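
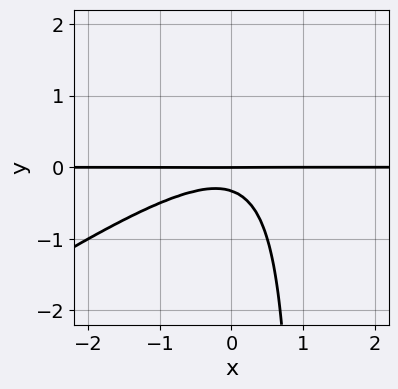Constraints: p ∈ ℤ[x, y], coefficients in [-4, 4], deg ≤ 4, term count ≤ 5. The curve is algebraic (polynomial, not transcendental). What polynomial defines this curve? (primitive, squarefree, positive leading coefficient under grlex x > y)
2*x^2*y - 3*x*y^2 + 3*y^2 + y

The degree is 3 — a generic line meets the curve in up to 3 points.
From the axis intercepts and sections: it meets the y-axis at y = 0 (among the integer gridlines); the visible x-axis segment lies entirely on the curve.
Matching integer coefficients to the picture gives p.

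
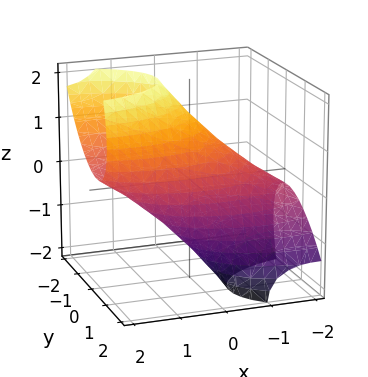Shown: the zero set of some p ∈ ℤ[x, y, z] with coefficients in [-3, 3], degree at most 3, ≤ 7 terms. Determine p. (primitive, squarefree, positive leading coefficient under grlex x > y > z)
x^2 - 3*x*z + 3*y^2 + 3*y*z + 2*z^2 - 3

1. deg p = 2.
2. Observable constraints: among the integer gridlines, it crosses the y-axis at y ∈ {-1, 1}.
3. Putting this together gives p.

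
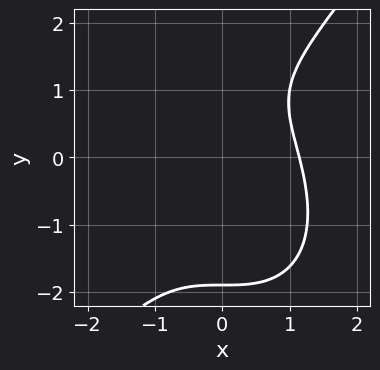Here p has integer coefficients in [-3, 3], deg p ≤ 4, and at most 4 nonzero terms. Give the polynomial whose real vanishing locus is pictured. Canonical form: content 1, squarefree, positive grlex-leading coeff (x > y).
2*x^3 - y^3 + 2*y - 3

deg p = 3. A generic line meets the curve in up to 3 points.
Putting this together gives p.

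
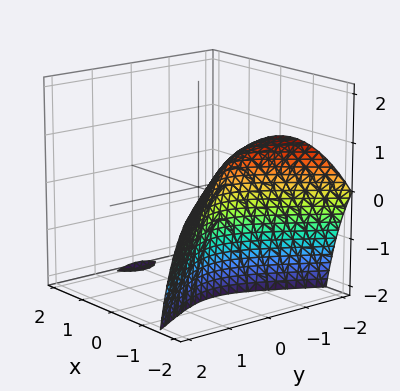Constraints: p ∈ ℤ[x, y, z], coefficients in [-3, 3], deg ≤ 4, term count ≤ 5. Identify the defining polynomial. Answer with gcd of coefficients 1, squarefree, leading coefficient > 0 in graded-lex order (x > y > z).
First, degree: a generic line meets the surface in up to 3 points, so deg p = 3.
Next, reading off the gridlines: it misses every integer gridline on the z-axis; the surface avoids every integer y-axis point in the box.
Finally, together with the visible shape, these determine p as stated.

x^3 + 2*x^2*z + 3*y^2 + 3*x + 3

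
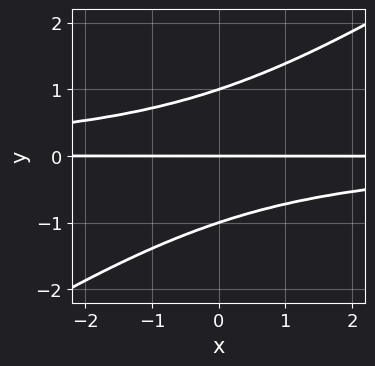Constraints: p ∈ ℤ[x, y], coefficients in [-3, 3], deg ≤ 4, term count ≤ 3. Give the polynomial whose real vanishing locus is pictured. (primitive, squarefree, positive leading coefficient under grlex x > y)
2*x*y^2 - 3*y^3 + 3*y

First, the degree is 3 — a generic line meets the curve in up to 3 points.
Then, reading off the gridlines: the y-axis gridline crossings are at y ∈ {-1, 0, 1}; the visible x-axis segment lies entirely on the curve.
Finally, fitting integer coefficients to these (and the overall shape) gives p.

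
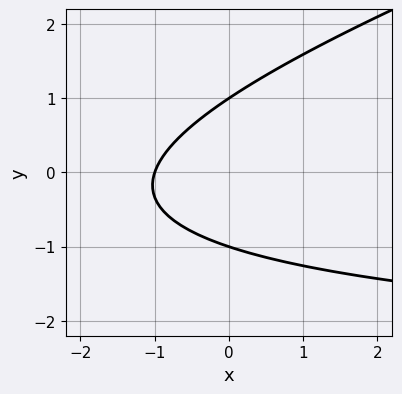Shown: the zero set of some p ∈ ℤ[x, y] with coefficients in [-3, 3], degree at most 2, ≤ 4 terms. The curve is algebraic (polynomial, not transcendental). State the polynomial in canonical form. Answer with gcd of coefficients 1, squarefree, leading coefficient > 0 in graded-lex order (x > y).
The degree is 2 — the shape is more complex than any degree-1 curve.
Checking where it meets the axes: one x-axis crossing is at x = -1; the y-axis gridline crossings are at y ∈ {-1, 1}.
Assembling these constraints gives the stated polynomial.

x*y - 3*y^2 + 3*x + 3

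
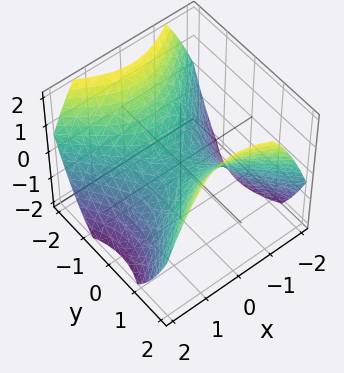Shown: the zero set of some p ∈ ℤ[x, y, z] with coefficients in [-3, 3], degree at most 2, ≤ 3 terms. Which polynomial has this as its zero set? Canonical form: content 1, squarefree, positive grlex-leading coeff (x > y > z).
2*x^2 - 2*y^2 + 3*z

Degree: a saddle surface; a quadric, so deg p = 2.
Symmetries: it's symmetric under y → −y, forcing even powers of y; it's symmetric under x → −x, forcing even powers of x.
Observable constraints: it meets the x-axis at x = 0 (among the integer gridlines); it meets the y-axis at y = 0 (among the integer gridlines); it meets the z-axis at z = 0 (among the integer gridlines).
Solving for integer coefficients yields p as stated.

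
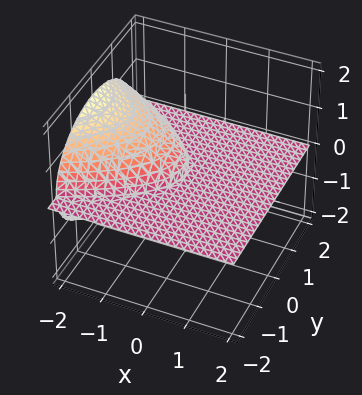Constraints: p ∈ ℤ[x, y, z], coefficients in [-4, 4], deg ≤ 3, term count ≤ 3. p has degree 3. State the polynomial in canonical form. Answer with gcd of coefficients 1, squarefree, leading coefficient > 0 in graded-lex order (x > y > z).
2*y^2*z + 3*z^3 + 3*x*z

I count 2 distinct pieces. They look like related sheets of one shape, so recover p as a whole.
deg p = 3. No degree-2 surface has this shape.
From the axis intercepts and sections: every point of the x-axis in the box is on the surface; one z-axis crossing is at z = 0.
The integer polynomial consistent with all of this is the stated p. Check: (0, 1, 0) on the y-axis lies on the surface, and p(0, 1, 0) = 0. ✓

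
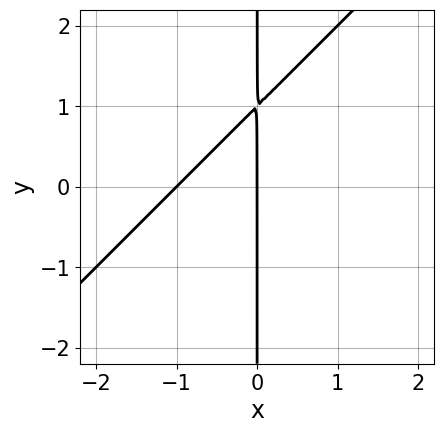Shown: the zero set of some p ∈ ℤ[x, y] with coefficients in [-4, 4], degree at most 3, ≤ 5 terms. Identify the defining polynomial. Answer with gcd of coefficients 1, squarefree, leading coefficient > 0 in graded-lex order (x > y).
(a) deg p = 2.
(b) From the axis intercepts and sections: among the integer gridlines, it crosses the x-axis at x ∈ {-1, 0}; every point of the y-axis in the box is on the curve.
(c) Fitting integer coefficients to these (and the overall shape) gives p.

x^2 - x*y + x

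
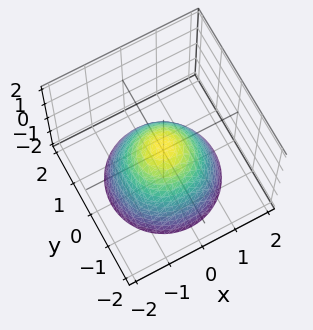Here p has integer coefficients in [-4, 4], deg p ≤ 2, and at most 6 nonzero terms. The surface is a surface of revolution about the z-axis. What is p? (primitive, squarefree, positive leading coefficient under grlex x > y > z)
3*x^2 + 3*y^2 + 3*z - 1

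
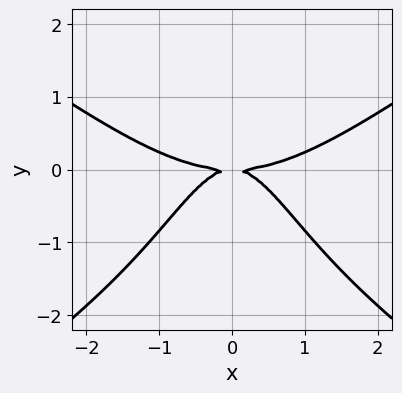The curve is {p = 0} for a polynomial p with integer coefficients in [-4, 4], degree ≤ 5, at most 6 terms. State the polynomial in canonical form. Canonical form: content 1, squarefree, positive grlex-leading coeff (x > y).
Degree: the shape is more complex than any degree-3 curve, so deg p = 4.
Symmetries: the x ↦ −x reflection is a symmetry, so x appears only in even powers.
Checking where it meets the axes: it meets the y-axis at y = 0 (among the integer gridlines); it meets the x-axis at x = 0 (among the integer gridlines).
Putting this together gives p.

x^4 - 2*x^2*y^2 - 3*x^2*y - 3*y^2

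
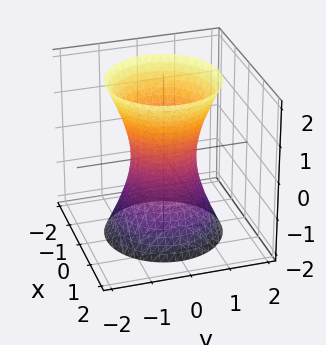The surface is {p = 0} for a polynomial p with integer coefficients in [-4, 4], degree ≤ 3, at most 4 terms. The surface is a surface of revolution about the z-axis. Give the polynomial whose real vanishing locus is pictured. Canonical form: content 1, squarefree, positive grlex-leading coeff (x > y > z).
3*x^2 + 3*y^2 - z^2 - 2

First, deg p = 2. No degree-1 surface has this shape.
Next, symmetries: rotational symmetry about the z-axis ⇒ p depends on x, y only through x² + y².
Then, observable constraints: a circular section at z = -2 has radius between 1 and 2; the surface avoids every integer z-axis point in the box.
Finally, fitting integer coefficients to these (and the overall shape) gives p.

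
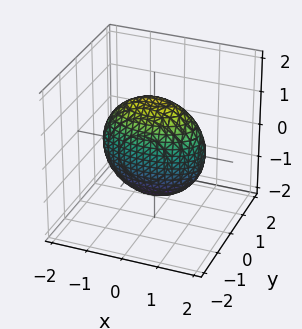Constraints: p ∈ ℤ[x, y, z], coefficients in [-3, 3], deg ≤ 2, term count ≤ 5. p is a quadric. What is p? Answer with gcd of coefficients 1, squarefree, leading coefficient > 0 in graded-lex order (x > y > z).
x^2 + 3*y^2 + z^2 - 2

1. Degree: a closed, bounded, convex surface; a quadric, so deg p = 2.
2. Symmetries: the x ↦ −x reflection is a symmetry, so x appears only in even powers; the z ↦ −z reflection is a symmetry, so z appears only in even powers; it's symmetric under y → −y, forcing even powers of y.
3. Fitting integer coefficients to these (and the overall shape) gives p.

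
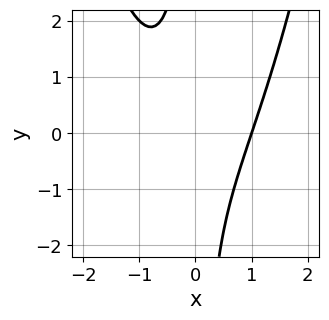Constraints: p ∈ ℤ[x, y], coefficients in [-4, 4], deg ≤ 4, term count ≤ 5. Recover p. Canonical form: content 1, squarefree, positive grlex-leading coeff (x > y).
x^3 - x*y - 1

1. Degree: the shape is more complex than any degree-2 curve, so deg p = 3.
2. Against the integer gridlines: it crosses the x-axis at the gridline x = 1; no y-intercept at any integer in the box.
3. The integer polynomial consistent with all of this is the stated p.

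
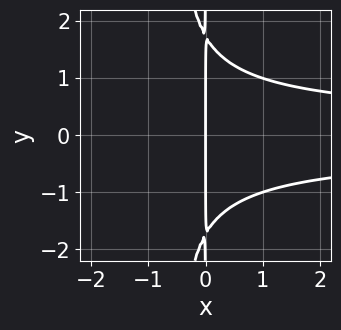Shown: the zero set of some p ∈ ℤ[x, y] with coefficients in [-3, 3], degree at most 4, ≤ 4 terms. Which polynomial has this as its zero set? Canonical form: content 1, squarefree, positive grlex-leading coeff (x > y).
First, deg p = 4.
Then, symmetries: mirror symmetry y ↦ −y ⇒ only even powers of y.
Then, from the axis intercepts and sections: one x-axis crossing is at x = 0; the visible y-axis segment lies entirely on the curve.
Finally, together with the visible shape, these determine p as stated.

2*x^2*y^2 + x*y^2 - 3*x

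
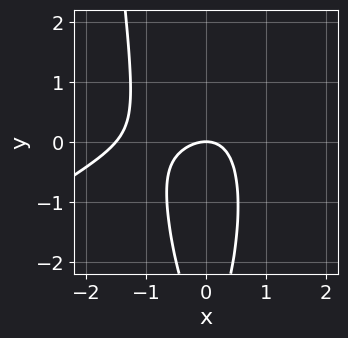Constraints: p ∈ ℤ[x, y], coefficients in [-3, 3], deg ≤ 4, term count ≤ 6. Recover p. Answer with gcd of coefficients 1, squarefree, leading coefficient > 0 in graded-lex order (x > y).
2*x^3 - 3*x^2*y + 3*x^2 + y^2 + 3*y

First, deg p = 3.
Next, from the axis intercepts and sections: it crosses the y-axis at the gridline y = 0; it meets the x-axis at x = 0 (among the integer gridlines).
Finally, fitting integer coefficients to these (and the overall shape) gives p.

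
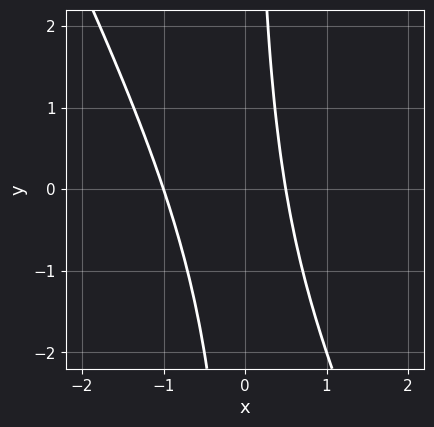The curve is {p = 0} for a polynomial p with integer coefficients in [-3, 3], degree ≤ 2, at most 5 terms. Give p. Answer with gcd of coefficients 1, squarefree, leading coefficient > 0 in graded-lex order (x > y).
(a) Degree: a generic line meets the curve in up to 2 points, so deg p = 2.
(b) Reading off the gridlines: one x-axis crossing is at x = -1; no y-intercept at any integer in the box.
(c) Together with the visible shape, these determine p as stated.

2*x^2 + x*y + x - 1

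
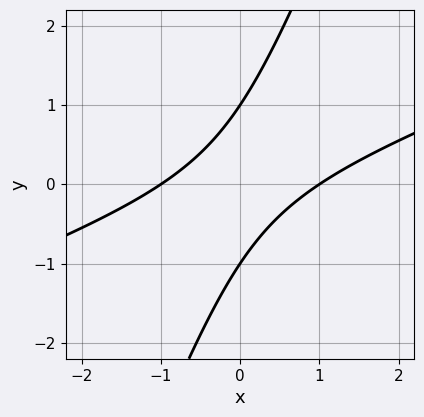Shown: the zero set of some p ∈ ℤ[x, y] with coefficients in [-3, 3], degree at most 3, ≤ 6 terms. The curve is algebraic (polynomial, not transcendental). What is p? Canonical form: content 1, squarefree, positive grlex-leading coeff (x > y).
First, degree: the shape is more complex than any degree-1 curve, so deg p = 2.
Then, checking where it meets the axes: the x-axis gridline crossings are at x ∈ {-1, 1}; among the integer gridlines, it crosses the y-axis at y ∈ {-1, 1}.
Finally, solving for integer coefficients yields p as stated.

x^2 - 3*x*y + y^2 - 1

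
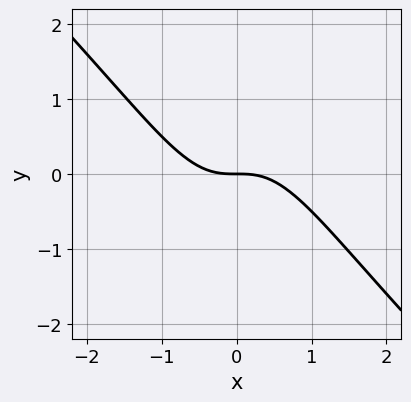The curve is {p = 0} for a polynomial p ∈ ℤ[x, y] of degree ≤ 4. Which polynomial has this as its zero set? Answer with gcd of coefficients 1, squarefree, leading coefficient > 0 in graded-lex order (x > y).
x^3 + x^2*y + y

1. deg p = 3. No degree-2 curve has this shape.
2. From the axis intercepts and sections: one x-axis crossing is at x = 0; one y-axis crossing is at y = 0.
3. Solving for integer coefficients yields p as stated.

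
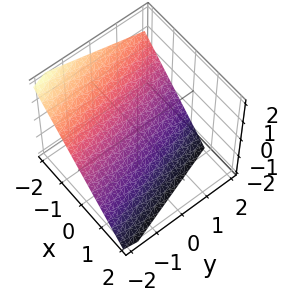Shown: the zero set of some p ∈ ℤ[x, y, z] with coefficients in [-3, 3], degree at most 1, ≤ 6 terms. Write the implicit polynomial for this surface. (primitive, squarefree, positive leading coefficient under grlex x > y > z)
3*x + y + 3*z + 2

deg p = 1. Every cross-section is a straight line — this is a plane.
Observable constraints: it crosses the y-axis at the gridline y = -2.
These observations pin down the coefficients.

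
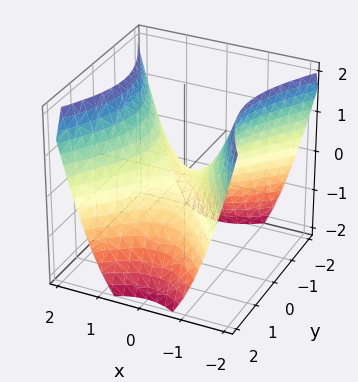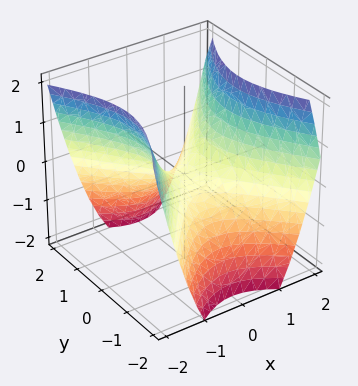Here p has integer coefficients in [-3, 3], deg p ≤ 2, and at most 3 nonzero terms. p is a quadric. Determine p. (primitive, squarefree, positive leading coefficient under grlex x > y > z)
3*x^2 - 2*y^2 - 3*z

deg p = 2. A hyperbolic paraboloid; a quadric.
Symmetries: the y ↦ −y reflection is a symmetry, so y appears only in even powers; mirror symmetry x ↦ −x ⇒ only even powers of x.
From the axis intercepts and sections: it meets the z-axis at z = 0 (among the integer gridlines); it meets the y-axis at y = 0 (among the integer gridlines); it crosses the x-axis at the gridline x = 0.
Solving for integer coefficients yields p as stated.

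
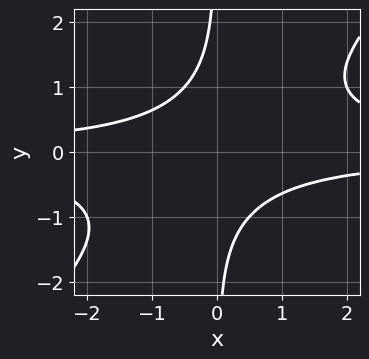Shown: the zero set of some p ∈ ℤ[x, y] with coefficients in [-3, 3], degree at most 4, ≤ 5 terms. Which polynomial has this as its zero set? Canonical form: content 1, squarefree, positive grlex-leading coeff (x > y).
1. The degree is 4 — the shape is more complex than any degree-3 curve.
2. Checking where it meets the axes: it misses every integer gridline on the x-axis; it misses every integer gridline on the y-axis.
3. The integer polynomial consistent with all of this is the stated p.

2*x^2*y^2 - 2*x*y^3 - x*y - 2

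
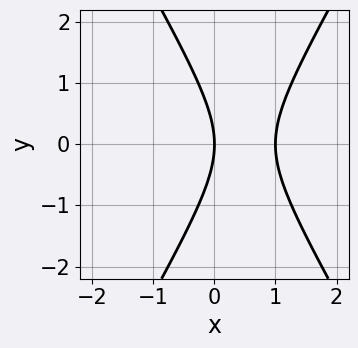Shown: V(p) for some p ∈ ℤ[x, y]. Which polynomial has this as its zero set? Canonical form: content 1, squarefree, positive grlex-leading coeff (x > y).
3*x^2 - y^2 - 3*x

1. deg p = 2.
2. Symmetries: it's symmetric under y → −y, forcing even powers of y.
3. Checking where it meets the axes: it meets the y-axis at y = 0 (among the integer gridlines); among the integer gridlines, it crosses the x-axis at x ∈ {0, 1}.
4. Solving for integer coefficients yields p as stated.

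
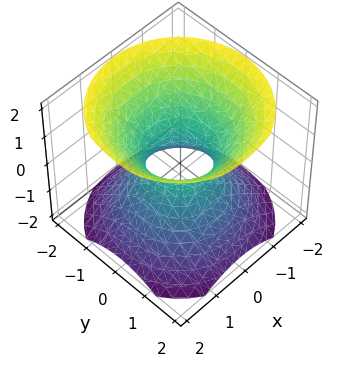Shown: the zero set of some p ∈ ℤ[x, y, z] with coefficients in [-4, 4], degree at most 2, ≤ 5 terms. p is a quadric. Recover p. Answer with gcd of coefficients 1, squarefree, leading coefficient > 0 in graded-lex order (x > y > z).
1. deg p = 2. One connected sheet with a waist; a quadric.
2. Symmetries: the surface is invariant under rotation about z: p = q(x² + y², z); mirror symmetry z ↦ −z ⇒ only even powers of z.
3. Checking where it meets the axes: no z-intercept at any integer in the box; a circular section at z = 1 has radius between 1 and 2.
4. These observations pin down the coefficients.

3*x^2 + 3*y^2 - 3*z^2 - 2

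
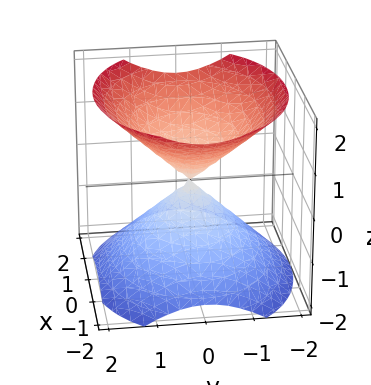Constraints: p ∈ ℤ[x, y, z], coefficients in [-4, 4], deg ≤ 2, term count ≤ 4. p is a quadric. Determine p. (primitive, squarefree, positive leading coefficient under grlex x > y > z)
2*x^2 + 3*y^2 - 3*z^2

I count 2 distinct pieces. Treating them together as one polynomial.
The degree is 2 — a double cone through the origin; a quadric.
Symmetries: mirror symmetry x ↦ −x ⇒ only even powers of x; it's symmetric under y → −y, forcing even powers of y; it's symmetric under z → −z, forcing even powers of z.
From the visible intercepts: one x-axis crossing is at x = 0; it meets the y-axis at y = 0 (among the integer gridlines); one z-axis crossing is at z = 0.
Matching integer coefficients to the picture gives p.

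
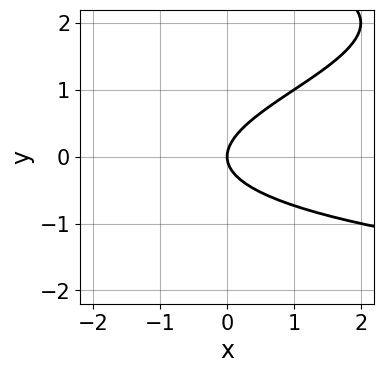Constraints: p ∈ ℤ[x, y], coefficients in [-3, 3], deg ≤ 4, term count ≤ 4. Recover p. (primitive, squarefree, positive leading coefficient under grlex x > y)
(a) deg p = 3. No degree-2 curve has this shape.
(b) From the visible intercepts: it meets the x-axis at x = 0 (among the integer gridlines); one y-axis crossing is at y = 0.
(c) Fitting integer coefficients to these (and the overall shape) gives p.

y^3 - 3*y^2 + 2*x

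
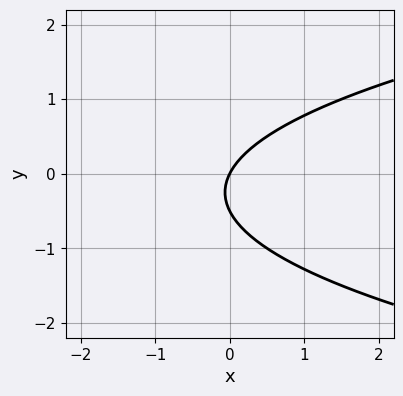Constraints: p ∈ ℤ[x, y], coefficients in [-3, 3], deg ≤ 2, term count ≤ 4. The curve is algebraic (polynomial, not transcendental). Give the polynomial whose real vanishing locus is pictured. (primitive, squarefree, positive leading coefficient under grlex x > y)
First, degree: the shape is more complex than any degree-1 curve, so deg p = 2.
Then, observable constraints: it meets the x-axis at x = 0 (among the integer gridlines); it meets the y-axis at y = 0 (among the integer gridlines).
Finally, solving for integer coefficients yields p as stated.

2*y^2 - 2*x + y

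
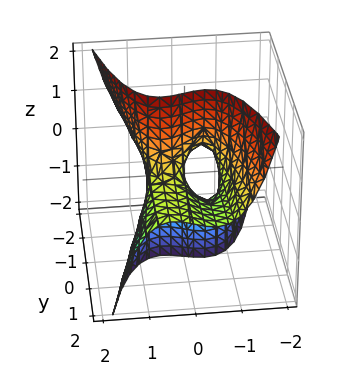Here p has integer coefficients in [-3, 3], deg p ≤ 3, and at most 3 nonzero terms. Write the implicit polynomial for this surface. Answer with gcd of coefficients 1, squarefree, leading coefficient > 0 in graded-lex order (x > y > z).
3*x^3 + 3*y*z - 2*x

Degree: no degree-2 surface has this shape, so deg p = 3.
Reading off the gridlines: every point of the z-axis in the box is on the surface; one x-axis crossing is at x = 0; the visible y-axis segment lies entirely on the surface.
Together with the visible shape, these determine p as stated.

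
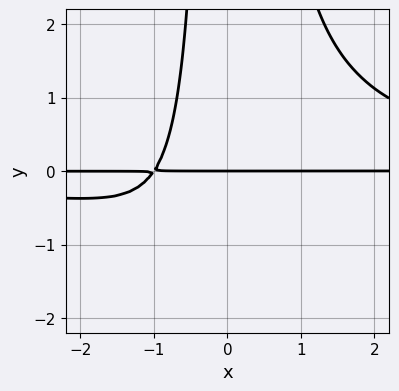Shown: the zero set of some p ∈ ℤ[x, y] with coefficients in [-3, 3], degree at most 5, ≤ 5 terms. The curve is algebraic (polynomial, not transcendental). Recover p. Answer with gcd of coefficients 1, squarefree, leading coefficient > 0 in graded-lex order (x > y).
2*x^2*y^2 - 3*x*y - 3*y

1. Degree: a generic line meets the curve in up to 4 points, so deg p = 4.
2. From the visible intercepts: the visible x-axis segment lies entirely on the curve; it meets the y-axis at y = 0 (among the integer gridlines).
3. These observations pin down the coefficients.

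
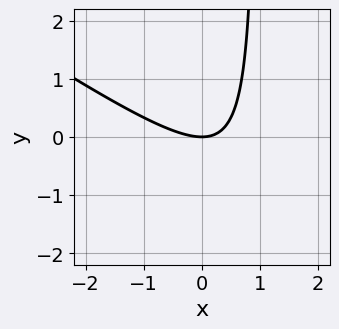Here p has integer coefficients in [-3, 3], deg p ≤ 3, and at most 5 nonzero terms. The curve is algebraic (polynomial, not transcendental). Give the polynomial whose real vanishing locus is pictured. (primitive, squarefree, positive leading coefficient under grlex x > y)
First, the degree is 2 — a generic line meets the curve in up to 2 points.
Then, against the integer gridlines: it meets the x-axis at x = 0 (among the integer gridlines); it crosses the y-axis at the gridline y = 0.
Finally, matching integer coefficients to the picture gives p.

2*x^2 + 3*x*y - 3*y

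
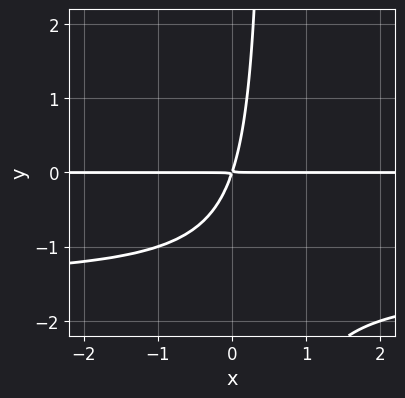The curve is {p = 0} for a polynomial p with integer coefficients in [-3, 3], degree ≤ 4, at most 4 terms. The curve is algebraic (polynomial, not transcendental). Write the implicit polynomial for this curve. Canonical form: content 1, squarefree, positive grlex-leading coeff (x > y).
(a) The degree is 3 — the shape is more complex than any degree-2 curve.
(b) Against the integer gridlines: the visible x-axis segment lies entirely on the curve.
(c) Putting this together gives p.

2*x*y^2 + 3*x*y - y^2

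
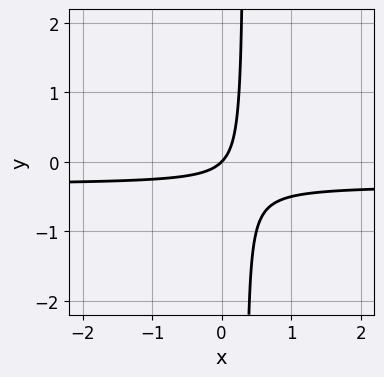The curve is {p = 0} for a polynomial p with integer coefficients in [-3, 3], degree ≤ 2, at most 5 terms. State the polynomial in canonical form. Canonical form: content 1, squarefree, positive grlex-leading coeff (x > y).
The degree is 2 — a generic line meets the curve in up to 2 points.
Observable constraints: one y-axis crossing is at y = 0; one x-axis crossing is at x = 0.
These observations pin down the coefficients.

3*x*y + x - y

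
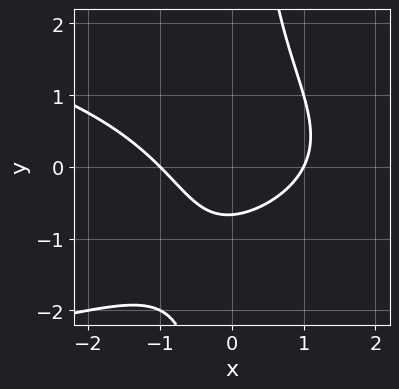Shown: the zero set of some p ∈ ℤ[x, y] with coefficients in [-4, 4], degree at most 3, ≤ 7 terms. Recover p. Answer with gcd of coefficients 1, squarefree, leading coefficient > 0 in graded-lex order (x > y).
First, the degree is 3 — a generic line meets the curve in up to 3 points.
Then, checking where it meets the axes: the x-axis gridline crossings are at x ∈ {-1, 1}.
Finally, together with the visible shape, these determine p as stated.

2*x*y^2 + 2*x^2 + x*y - 3*y - 2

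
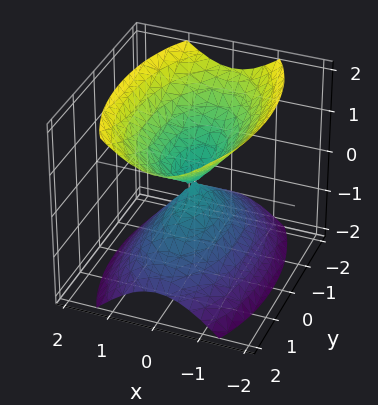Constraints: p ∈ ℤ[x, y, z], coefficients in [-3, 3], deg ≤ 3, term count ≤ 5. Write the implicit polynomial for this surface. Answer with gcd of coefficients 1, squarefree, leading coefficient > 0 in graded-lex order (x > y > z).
3*x^2 + y^2 - 2*z^2

The picture has 2 separate pieces. Treating them together as one polynomial.
deg p = 2. Two nappes meeting at a single point; a quadric.
Symmetries: mirror symmetry y ↦ −y ⇒ only even powers of y; the z ↦ −z reflection is a symmetry, so z appears only in even powers; mirror symmetry x ↦ −x ⇒ only even powers of x.
From the axis intercepts and sections: it crosses the y-axis at the gridline y = 0; one z-axis crossing is at z = 0; one x-axis crossing is at x = 0.
Together with the visible shape, these determine p as stated.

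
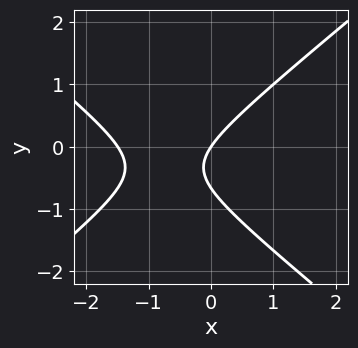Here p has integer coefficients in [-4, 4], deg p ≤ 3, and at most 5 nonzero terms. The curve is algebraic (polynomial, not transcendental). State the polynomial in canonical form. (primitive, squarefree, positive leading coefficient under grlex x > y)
First, degree: no degree-1 curve has this shape, so deg p = 2.
Next, against the integer gridlines: it meets the x-axis at x = 0 (among the integer gridlines); one y-axis crossing is at y = 0.
Finally, matching integer coefficients to the picture gives p.

2*x^2 - 3*y^2 + 3*x - 2*y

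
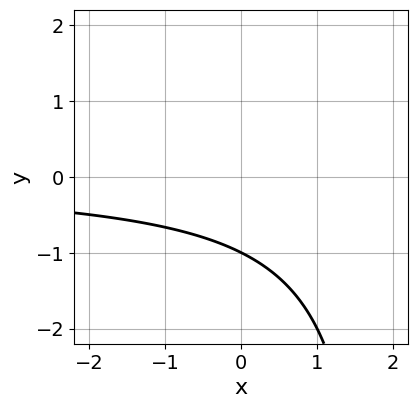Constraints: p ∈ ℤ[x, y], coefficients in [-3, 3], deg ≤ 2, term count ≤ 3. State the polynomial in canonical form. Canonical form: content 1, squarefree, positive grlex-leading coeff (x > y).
x*y - 2*y - 2

Degree: a generic line meets the curve in up to 2 points, so deg p = 2.
Checking where it meets the axes: no x-intercept at any integer in the box; one y-axis crossing is at y = -1.
Assembling these constraints gives the stated polynomial.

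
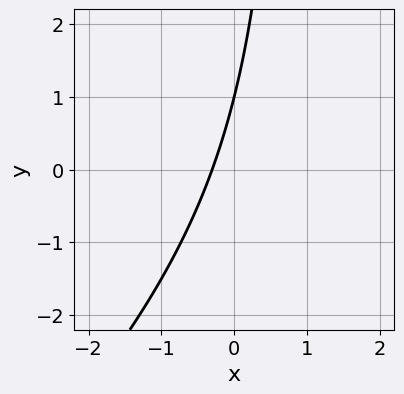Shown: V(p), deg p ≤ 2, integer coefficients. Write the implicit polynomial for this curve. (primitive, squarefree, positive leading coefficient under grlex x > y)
x^2 - x*y - 3*x + y - 1

deg p = 2.
From the visible intercepts: one y-axis crossing is at y = 1.
These observations pin down the coefficients.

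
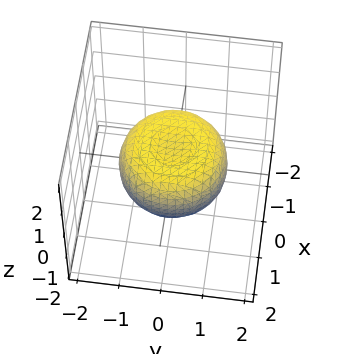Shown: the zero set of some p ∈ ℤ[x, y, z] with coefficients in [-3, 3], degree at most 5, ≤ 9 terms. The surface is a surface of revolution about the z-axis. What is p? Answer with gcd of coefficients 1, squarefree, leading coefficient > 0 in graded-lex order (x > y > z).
x^4 + 2*x^2*y^2 + y^4 - x^2 - y^2 + 2*z^2 - 1

1. The degree is 4 — the shape is more complex than any degree-3 surface.
2. Symmetries: every cross-section ⟂ z is a circle, so x, y appear only via x² + y².
3. Against the integer gridlines: a circular section at z = 0 has radius between 1 and 2.
4. The integer polynomial consistent with all of this is the stated p.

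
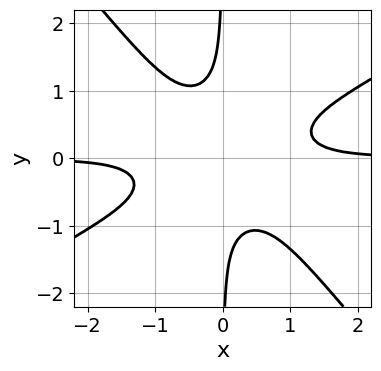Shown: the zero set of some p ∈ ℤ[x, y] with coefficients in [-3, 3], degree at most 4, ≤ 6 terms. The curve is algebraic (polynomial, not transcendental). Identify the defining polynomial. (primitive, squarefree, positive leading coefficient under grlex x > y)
2*x^3*y - 2*x^2*y^2 - 3*x*y^3 - 1

(a) deg p = 4. No degree-3 curve has this shape.
(b) Reading off the gridlines: it misses every integer gridline on the y-axis; it misses every integer gridline on the x-axis.
(c) Putting this together gives p.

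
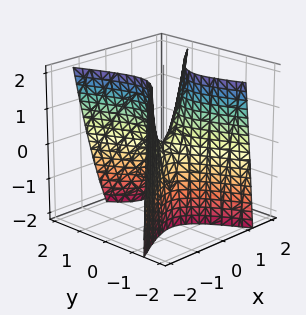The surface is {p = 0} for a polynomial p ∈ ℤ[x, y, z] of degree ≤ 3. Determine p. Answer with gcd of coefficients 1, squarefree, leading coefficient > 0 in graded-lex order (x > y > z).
The degree is 2 — no degree-1 surface has this shape.
From the visible intercepts: it meets the x-axis at x = 0 (among the integer gridlines); one y-axis crossing is at y = 0; it meets the z-axis at z = 0 (among the integer gridlines).
Fitting integer coefficients to these (and the overall shape) gives p.

3*x^2 - 3*x*y - 2*y^2 - y*z - z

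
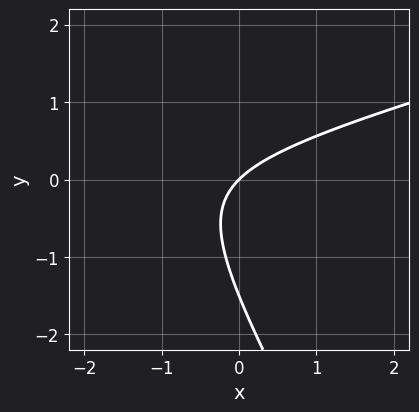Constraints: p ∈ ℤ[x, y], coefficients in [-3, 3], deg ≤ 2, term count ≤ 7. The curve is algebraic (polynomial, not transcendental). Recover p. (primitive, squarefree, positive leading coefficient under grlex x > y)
The degree is 2 — no degree-1 curve has this shape.
Checking where it meets the axes: it meets the y-axis at y = 0 (among the integer gridlines); one x-axis crossing is at x = 0.
The integer polynomial consistent with all of this is the stated p.

x^2 - 3*x*y - 2*y^2 + 3*x - 3*y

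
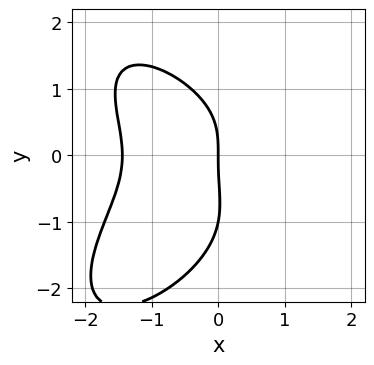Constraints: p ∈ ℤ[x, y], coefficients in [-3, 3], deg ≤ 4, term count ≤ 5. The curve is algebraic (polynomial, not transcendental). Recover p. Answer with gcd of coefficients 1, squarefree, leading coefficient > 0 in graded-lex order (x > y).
First, degree: the shape is more complex than any degree-3 curve, so deg p = 4.
Next, from the axis intercepts and sections: it crosses the x-axis at the gridline x = 0; the y-axis gridline crossings are at y ∈ {-1, 0}.
Finally, putting this together gives p.

x^4 + y^4 + 2*x*y^2 + y^3 + 3*x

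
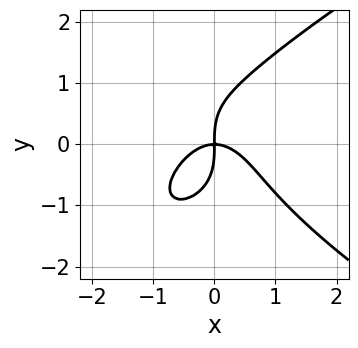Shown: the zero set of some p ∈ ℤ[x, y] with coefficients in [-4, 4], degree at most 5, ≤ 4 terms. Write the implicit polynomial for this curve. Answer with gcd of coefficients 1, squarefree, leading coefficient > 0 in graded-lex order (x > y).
y^4 - 2*x^3 - 2*x*y

1. deg p = 4.
2. Reading off the gridlines: it crosses the y-axis at the gridline y = 0; one x-axis crossing is at x = 0.
3. Fitting integer coefficients to these (and the overall shape) gives p.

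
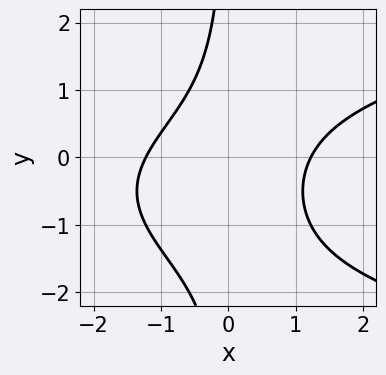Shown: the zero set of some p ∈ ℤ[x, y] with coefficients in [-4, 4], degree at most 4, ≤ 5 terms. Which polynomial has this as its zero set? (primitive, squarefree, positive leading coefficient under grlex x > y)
2*x*y^2 - 2*x^2 + 2*x*y + 3

deg p = 3.
Observable constraints: it misses every integer gridline on the y-axis.
Putting this together gives p.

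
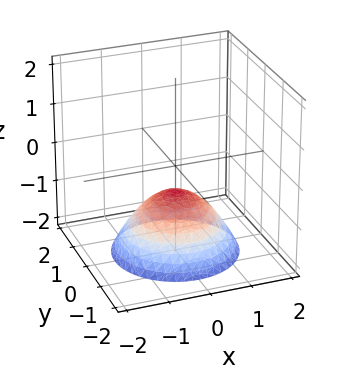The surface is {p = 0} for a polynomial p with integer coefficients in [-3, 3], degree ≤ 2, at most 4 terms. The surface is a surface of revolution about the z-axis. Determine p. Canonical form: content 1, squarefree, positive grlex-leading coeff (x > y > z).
2*x^2 + 2*y^2 + 3*z + 2

deg p = 2.
Symmetries: rotational symmetry about the z-axis ⇒ p depends on x, y only through x² + y².
Checking where it meets the axes: no x-intercept at any integer in the box; a circular section at z = -1 has radius between 0 and 1; it misses every integer gridline on the y-axis.
These observations pin down the coefficients.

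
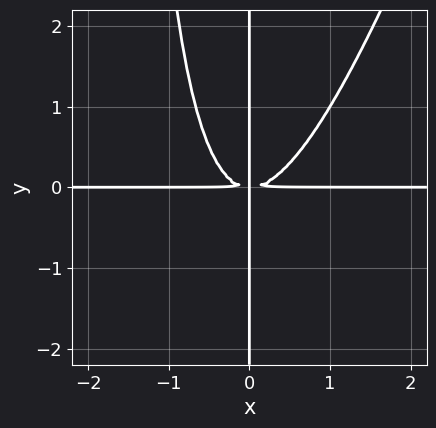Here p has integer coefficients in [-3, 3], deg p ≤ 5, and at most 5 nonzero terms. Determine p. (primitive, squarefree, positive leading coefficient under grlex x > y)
First, the degree is 4 — no degree-3 curve has this shape.
Then, from the visible intercepts: the visible x-axis segment lies entirely on the curve; the visible y-axis segment lies entirely on the curve.
Finally, matching integer coefficients to the picture gives p.

3*x^3*y - x^2*y^2 - 2*x*y^2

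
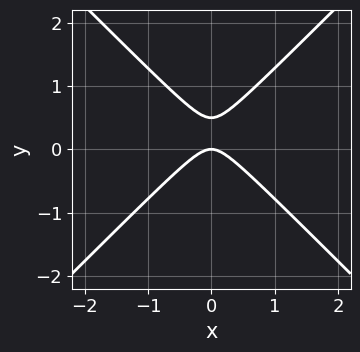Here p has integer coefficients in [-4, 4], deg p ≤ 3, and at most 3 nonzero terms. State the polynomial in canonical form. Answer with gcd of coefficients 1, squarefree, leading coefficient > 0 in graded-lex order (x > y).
The degree is 2 — no degree-1 curve has this shape.
Symmetries: it's symmetric under x → −x, forcing even powers of x.
Reading off the gridlines: one x-axis crossing is at x = 0; it crosses the y-axis at the gridline y = 0.
Fitting integer coefficients to these (and the overall shape) gives p.

2*x^2 - 2*y^2 + y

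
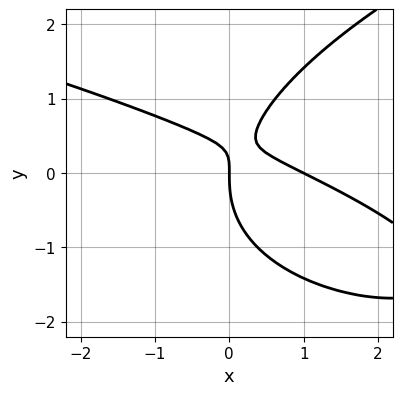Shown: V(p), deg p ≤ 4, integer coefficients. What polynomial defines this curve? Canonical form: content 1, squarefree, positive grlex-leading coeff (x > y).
y^3 - x^2 - 2*x*y + x

The degree is 3 — the shape is more complex than any degree-2 curve.
Against the integer gridlines: the x-axis gridline crossings are at x ∈ {0, 1}; one y-axis crossing is at y = 0.
Together with the visible shape, these determine p as stated.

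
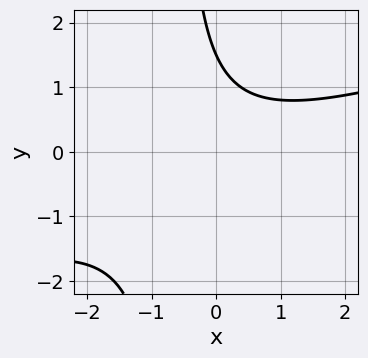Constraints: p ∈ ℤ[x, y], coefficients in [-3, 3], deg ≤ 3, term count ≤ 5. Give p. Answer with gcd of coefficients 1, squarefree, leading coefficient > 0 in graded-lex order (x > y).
x^2 - 3*x*y - 2*y + 3

deg p = 2.
Checking where it meets the axes: the curve avoids every integer x-axis point in the box.
Together with the visible shape, these determine p as stated.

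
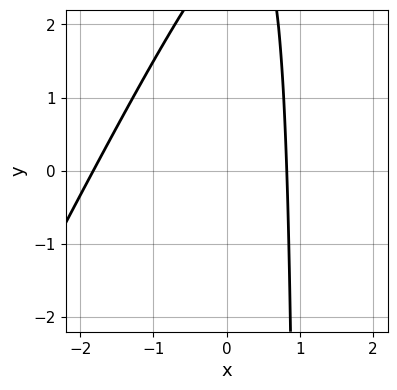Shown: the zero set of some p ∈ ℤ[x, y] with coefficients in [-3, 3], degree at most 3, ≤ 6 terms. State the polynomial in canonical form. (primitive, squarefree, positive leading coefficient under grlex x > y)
1. Degree: the shape is more complex than any degree-1 curve, so deg p = 2.
2. From the visible intercepts: no y-intercept at any integer in the box.
3. Assembling these constraints gives the stated polynomial.

2*x^2 - x*y + 2*x + y - 3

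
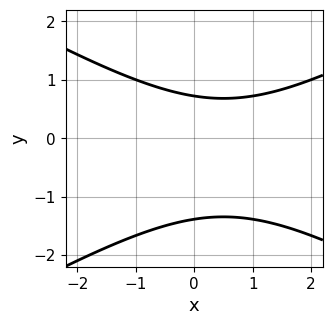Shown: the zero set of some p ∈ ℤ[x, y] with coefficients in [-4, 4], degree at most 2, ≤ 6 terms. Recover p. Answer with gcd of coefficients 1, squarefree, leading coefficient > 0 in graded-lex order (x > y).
First, deg p = 2. No degree-1 curve has this shape.
Next, from the visible intercepts: the curve avoids every integer x-axis point in the box.
Finally, the integer polynomial consistent with all of this is the stated p.

x^2 - 3*y^2 - x - 2*y + 3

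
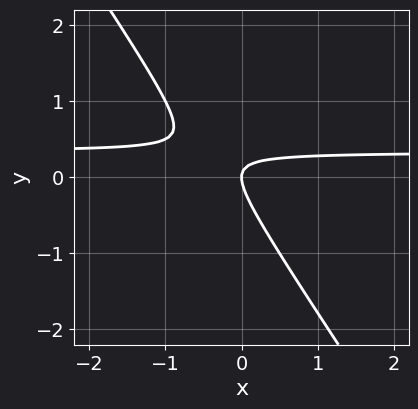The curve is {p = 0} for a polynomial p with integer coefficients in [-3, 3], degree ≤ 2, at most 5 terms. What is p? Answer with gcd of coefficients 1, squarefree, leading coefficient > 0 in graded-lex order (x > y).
3*x*y + 2*y^2 - x

1. Degree: a generic line meets the curve in up to 2 points, so deg p = 2.
2. Observable constraints: one x-axis crossing is at x = 0; it meets the y-axis at y = 0 (among the integer gridlines).
3. Matching integer coefficients to the picture gives p.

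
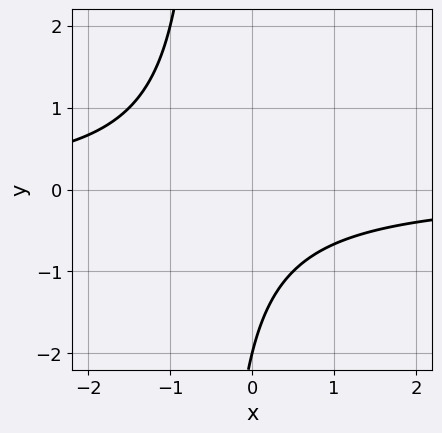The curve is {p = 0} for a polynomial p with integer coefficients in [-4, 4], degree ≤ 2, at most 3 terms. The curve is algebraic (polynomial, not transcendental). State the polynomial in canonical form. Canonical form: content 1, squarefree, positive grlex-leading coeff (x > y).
Degree: the shape is more complex than any degree-1 curve, so deg p = 2.
Observable constraints: no x-intercept at any integer in the box; it meets the y-axis at y = -2 (among the integer gridlines).
Solving for integer coefficients yields p as stated.

2*x*y + y + 2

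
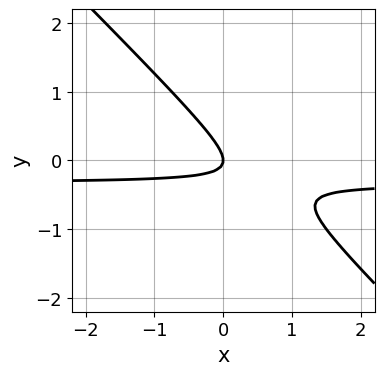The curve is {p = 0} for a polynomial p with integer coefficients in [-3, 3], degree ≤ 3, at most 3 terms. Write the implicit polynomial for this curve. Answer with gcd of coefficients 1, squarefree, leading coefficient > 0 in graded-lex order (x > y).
The degree is 2 — no degree-1 curve has this shape.
From the visible intercepts: it meets the y-axis at y = 0 (among the integer gridlines); it crosses the x-axis at the gridline x = 0.
Together with the visible shape, these determine p as stated.

3*x*y + 3*y^2 + x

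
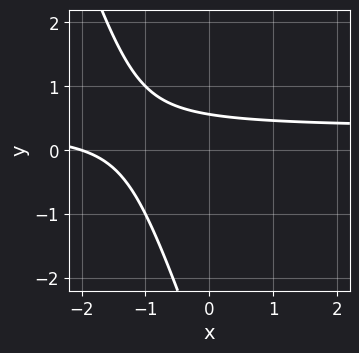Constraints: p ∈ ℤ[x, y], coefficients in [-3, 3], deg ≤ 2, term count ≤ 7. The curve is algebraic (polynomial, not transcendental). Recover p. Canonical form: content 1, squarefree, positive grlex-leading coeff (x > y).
The degree is 2 — a generic line meets the curve in up to 2 points.
Observable constraints: it meets the x-axis at x = -2 (among the integer gridlines).
Assembling these constraints gives the stated polynomial.

3*x*y + y^2 - x + 3*y - 2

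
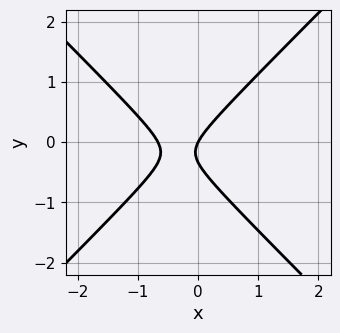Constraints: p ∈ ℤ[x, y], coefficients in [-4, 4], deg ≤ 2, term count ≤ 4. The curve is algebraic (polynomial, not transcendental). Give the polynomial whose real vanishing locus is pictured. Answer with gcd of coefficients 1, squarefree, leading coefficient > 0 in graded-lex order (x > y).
(a) deg p = 2.
(b) Checking where it meets the axes: one x-axis crossing is at x = 0; one y-axis crossing is at y = 0.
(c) Assembling these constraints gives the stated polynomial.

3*x^2 - 3*y^2 + 2*x - y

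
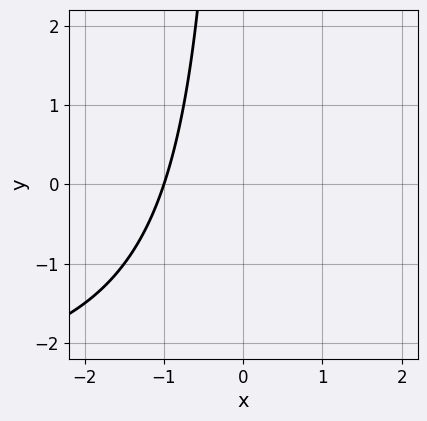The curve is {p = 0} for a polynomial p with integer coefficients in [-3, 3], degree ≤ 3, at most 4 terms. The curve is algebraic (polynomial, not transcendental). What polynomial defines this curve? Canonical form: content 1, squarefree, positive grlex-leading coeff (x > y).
x*y + 3*x + 3

1. deg p = 2. A generic line meets the curve in up to 2 points.
2. Checking where it meets the axes: it meets the x-axis at x = -1 (among the integer gridlines); the curve avoids every integer y-axis point in the box.
3. Putting this together gives p.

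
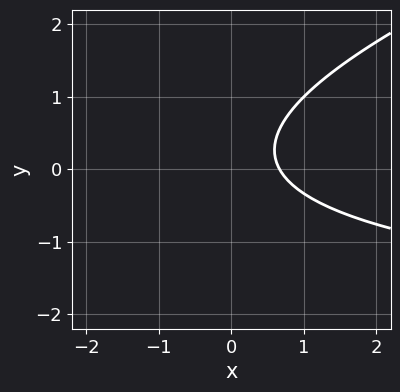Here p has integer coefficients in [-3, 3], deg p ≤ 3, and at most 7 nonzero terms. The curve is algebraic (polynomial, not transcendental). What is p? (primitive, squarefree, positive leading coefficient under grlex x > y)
x*y - 3*y^2 + 3*x + y - 2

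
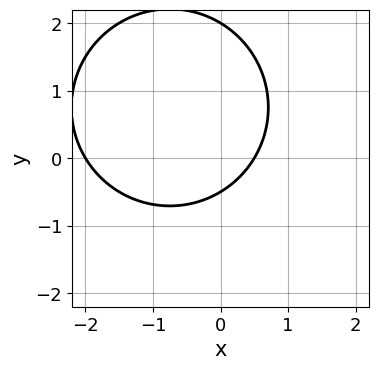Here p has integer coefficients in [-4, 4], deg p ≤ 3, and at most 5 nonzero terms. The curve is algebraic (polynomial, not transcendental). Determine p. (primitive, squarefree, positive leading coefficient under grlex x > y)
2*x^2 + 2*y^2 + 3*x - 3*y - 2

Degree: the shape is more complex than any degree-1 curve, so deg p = 2.
From the axis intercepts and sections: it meets the x-axis at x = -2 (among the integer gridlines); it crosses the y-axis at the gridline y = 2.
Together with the visible shape, these determine p as stated.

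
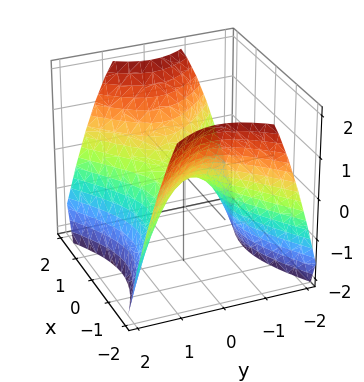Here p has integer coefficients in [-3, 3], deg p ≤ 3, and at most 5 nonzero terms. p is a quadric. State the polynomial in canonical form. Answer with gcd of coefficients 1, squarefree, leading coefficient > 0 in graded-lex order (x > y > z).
2*x^2 - 3*y^2 - 3*z

1. The degree is 2 — a saddle surface; a quadric.
2. Symmetries: the x ↦ −x reflection is a symmetry, so x appears only in even powers; it's symmetric under y → −y, forcing even powers of y.
3. Against the integer gridlines: one x-axis crossing is at x = 0; it meets the y-axis at y = 0 (among the integer gridlines); it meets the z-axis at z = 0 (among the integer gridlines).
4. Fitting integer coefficients to these (and the overall shape) gives p.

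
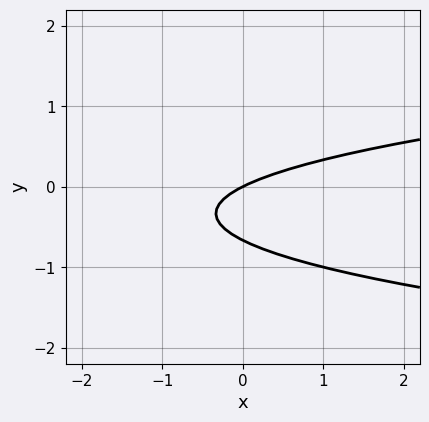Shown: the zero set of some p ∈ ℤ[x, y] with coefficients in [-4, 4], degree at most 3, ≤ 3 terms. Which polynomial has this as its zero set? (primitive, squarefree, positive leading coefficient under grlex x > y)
3*y^2 - x + 2*y

The degree is 2 — the shape is more complex than any degree-1 curve.
From the axis intercepts and sections: it crosses the y-axis at the gridline y = 0; it crosses the x-axis at the gridline x = 0.
The integer polynomial consistent with all of this is the stated p.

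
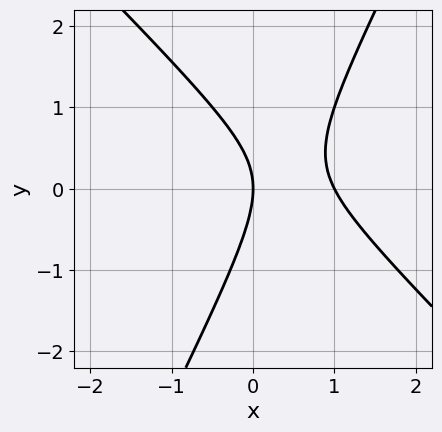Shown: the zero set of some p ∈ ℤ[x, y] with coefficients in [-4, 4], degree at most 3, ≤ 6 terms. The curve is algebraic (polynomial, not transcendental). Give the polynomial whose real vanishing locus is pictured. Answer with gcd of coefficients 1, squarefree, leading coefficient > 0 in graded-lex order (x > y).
2*x^2 + x*y - y^2 - 2*x

(a) deg p = 2. A generic line meets the curve in up to 2 points.
(b) Checking where it meets the axes: among the integer gridlines, it crosses the x-axis at x ∈ {0, 1}; it crosses the y-axis at the gridline y = 0.
(c) Matching integer coefficients to the picture gives p.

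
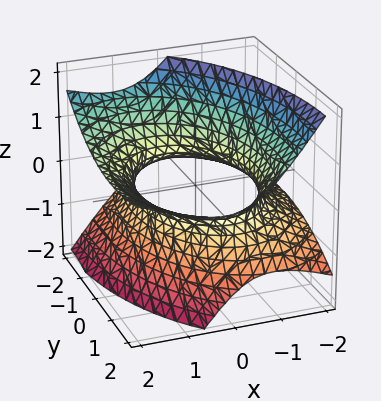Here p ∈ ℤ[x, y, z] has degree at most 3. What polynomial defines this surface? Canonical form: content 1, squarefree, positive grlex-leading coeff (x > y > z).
1. deg p = 2. A generic line meets the surface in up to 2 points.
2. Observable constraints: no z-intercept at any integer in the box.
3. The integer polynomial consistent with all of this is the stated p.

2*x^2 - 3*x*z + y^2 - 2*y*z - 3*z^2 - 3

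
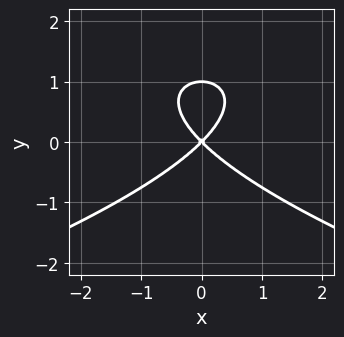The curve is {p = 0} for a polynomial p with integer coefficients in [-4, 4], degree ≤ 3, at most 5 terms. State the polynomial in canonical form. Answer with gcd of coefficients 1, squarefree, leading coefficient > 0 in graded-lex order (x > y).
First, deg p = 3. The shape is more complex than any degree-2 curve.
Next, symmetries: mirror symmetry x ↦ −x ⇒ only even powers of x.
Next, from the axis intercepts and sections: among the integer gridlines, it crosses the y-axis at y ∈ {0, 1}; it crosses the x-axis at the gridline x = 0.
Finally, matching integer coefficients to the picture gives p.

y^3 + x^2 - y^2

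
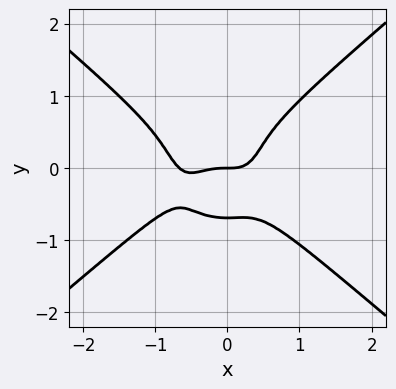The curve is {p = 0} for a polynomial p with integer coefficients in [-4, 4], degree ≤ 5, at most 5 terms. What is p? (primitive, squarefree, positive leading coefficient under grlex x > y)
3*x^4 - 2*x^2*y^2 - 3*y^4 + 2*x^3 - y

First, the degree is 4 — a generic line meets the curve in up to 4 points.
Then, observable constraints: it crosses the y-axis at the gridline y = 0; one x-axis crossing is at x = 0.
Finally, fitting integer coefficients to these (and the overall shape) gives p.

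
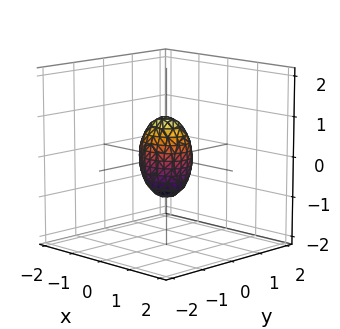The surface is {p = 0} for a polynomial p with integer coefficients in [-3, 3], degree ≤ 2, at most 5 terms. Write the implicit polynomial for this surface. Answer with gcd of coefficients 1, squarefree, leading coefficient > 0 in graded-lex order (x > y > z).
(a) Degree: a closed, bounded, convex surface; a quadric, so deg p = 2.
(b) Symmetries: mirror symmetry x ↦ −x ⇒ only even powers of x; the z ↦ −z reflection is a symmetry, so z appears only in even powers; it's symmetric under y → −y, forcing even powers of y.
(c) Reading off the gridlines: among the integer gridlines, it crosses the z-axis at z ∈ {-1, 1}.
(d) Matching integer coefficients to the picture gives p.

2*x^2 + 3*y^2 + z^2 - 1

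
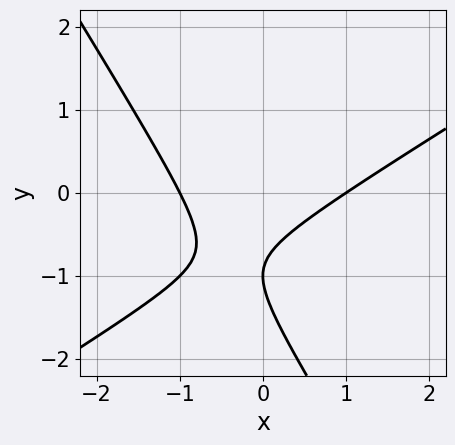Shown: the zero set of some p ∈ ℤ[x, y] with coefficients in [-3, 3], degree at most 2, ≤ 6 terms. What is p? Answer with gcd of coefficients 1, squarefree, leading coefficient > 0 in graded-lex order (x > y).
(a) deg p = 2.
(b) From the axis intercepts and sections: the x-axis gridline crossings are at x ∈ {-1, 1}; one y-axis crossing is at y = -1.
(c) Solving for integer coefficients yields p as stated.

x^2 - x*y - y^2 - 2*y - 1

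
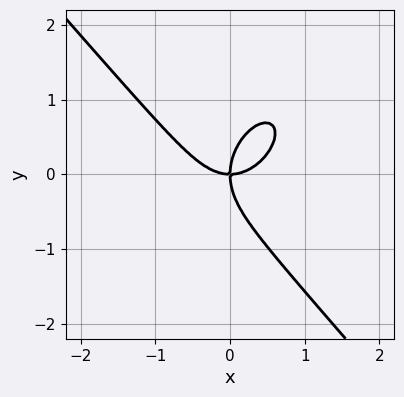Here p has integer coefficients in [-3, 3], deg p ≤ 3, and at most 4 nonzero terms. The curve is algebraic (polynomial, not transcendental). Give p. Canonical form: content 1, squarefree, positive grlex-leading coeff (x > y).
3*x^3 + 2*y^3 - 3*x*y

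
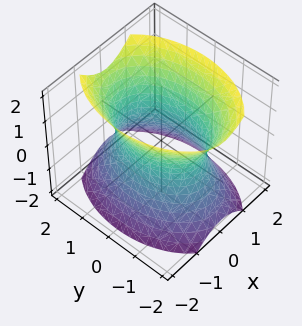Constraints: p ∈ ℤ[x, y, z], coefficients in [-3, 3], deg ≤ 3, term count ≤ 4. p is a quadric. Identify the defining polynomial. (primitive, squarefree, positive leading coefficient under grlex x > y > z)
(a) Degree: an hourglass — one-sheet hyperboloid; a quadric, so deg p = 2.
(b) Symmetries: the y ↦ −y reflection is a symmetry, so y appears only in even powers; the x ↦ −x reflection is a symmetry, so x appears only in even powers; it's symmetric under z → −z, forcing even powers of z.
(c) Reading off the gridlines: the x-axis gridline crossings are at x ∈ {-1, 1}; the surface avoids every integer z-axis point in the box.
(d) Assembling these constraints gives the stated polynomial.

2*x^2 + y^2 - z^2 - 2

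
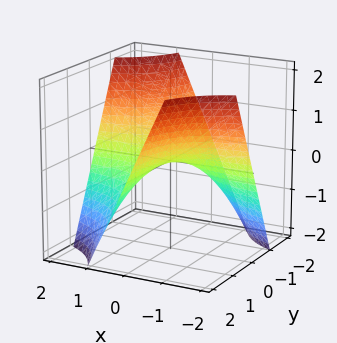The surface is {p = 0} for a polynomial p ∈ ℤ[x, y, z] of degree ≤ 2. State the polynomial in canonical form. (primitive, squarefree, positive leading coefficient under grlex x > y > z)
1. Degree: a saddle surface; a quadric, so deg p = 2.
2. Checking where it meets the axes: it meets the z-axis at z = 0 (among the integer gridlines); the visible x-axis segment lies entirely on the surface; the visible y-axis segment lies entirely on the surface.
3. Assembling these constraints gives the stated polynomial.

x*y + z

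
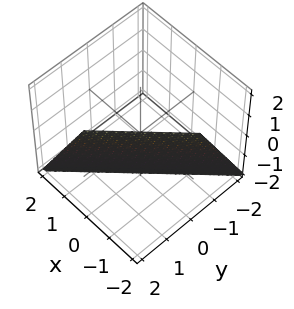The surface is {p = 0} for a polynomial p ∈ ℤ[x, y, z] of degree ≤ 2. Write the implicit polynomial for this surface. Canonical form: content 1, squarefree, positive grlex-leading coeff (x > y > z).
2*x - 2*y + z + 2

1. The degree is 1 — every cross-section is a straight line — this is a plane.
2. Observable constraints: it crosses the y-axis at the gridline y = 1; one x-axis crossing is at x = -1; it crosses the z-axis at the gridline z = -2.
3. Matching integer coefficients to the picture gives p.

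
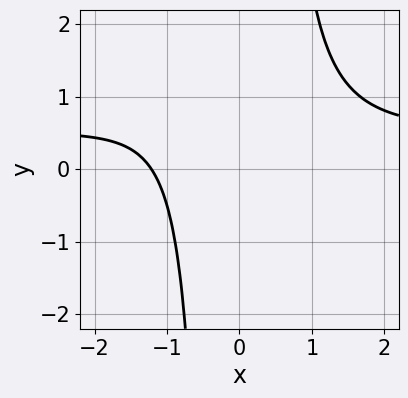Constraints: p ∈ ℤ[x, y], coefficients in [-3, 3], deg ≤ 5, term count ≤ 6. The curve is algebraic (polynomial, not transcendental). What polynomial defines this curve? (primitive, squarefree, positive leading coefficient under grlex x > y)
2*x^3*y - x^3 - x - 3

(a) deg p = 4. A generic line meets the curve in up to 4 points.
(b) Reading off the gridlines: the curve avoids every integer y-axis point in the box.
(c) Putting this together gives p.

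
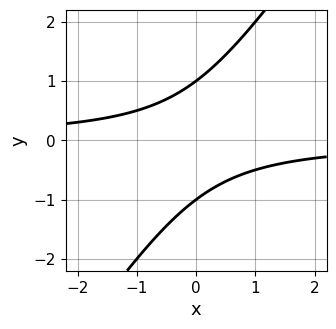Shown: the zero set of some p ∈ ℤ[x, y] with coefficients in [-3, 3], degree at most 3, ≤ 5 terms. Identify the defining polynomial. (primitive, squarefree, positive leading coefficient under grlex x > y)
(a) Degree: the shape is more complex than any degree-1 curve, so deg p = 2.
(b) From the axis intercepts and sections: the y-axis gridline crossings are at y ∈ {-1, 1}; it misses every integer gridline on the x-axis.
(c) Solving for integer coefficients yields p as stated.

3*x*y - 2*y^2 + 2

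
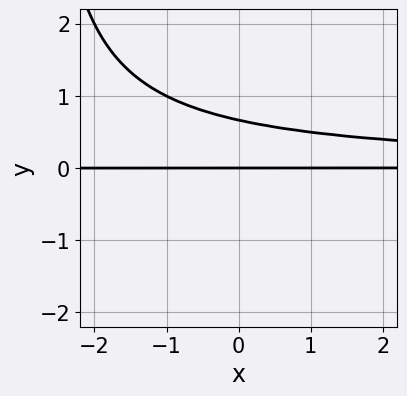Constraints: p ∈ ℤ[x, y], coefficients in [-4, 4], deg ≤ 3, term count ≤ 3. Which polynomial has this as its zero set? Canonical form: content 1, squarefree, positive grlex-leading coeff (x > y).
(a) deg p = 3.
(b) Reading off the gridlines: one y-axis crossing is at y = 0; the visible x-axis segment lies entirely on the curve.
(c) These observations pin down the coefficients.

x*y^2 + 3*y^2 - 2*y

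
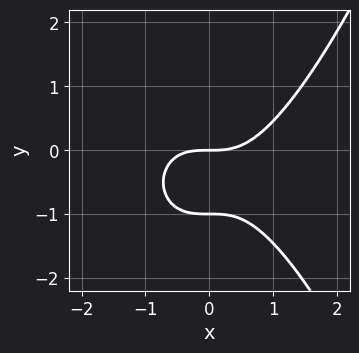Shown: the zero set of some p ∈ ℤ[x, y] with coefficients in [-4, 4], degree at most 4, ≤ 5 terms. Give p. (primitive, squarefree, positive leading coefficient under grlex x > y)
2*x^3 - 3*y^2 - 3*y

1. Degree: no degree-2 curve has this shape, so deg p = 3.
2. Checking where it meets the axes: one x-axis crossing is at x = 0; among the integer gridlines, it crosses the y-axis at y ∈ {-1, 0}.
3. Solving for integer coefficients yields p as stated.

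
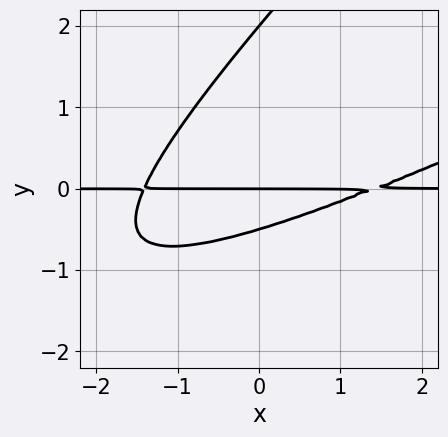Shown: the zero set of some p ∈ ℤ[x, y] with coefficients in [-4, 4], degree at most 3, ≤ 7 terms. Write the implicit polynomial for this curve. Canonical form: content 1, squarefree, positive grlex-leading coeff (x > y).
x^2*y - 3*x*y^2 + 2*y^3 - 3*y^2 - 2*y

1. Degree: the shape is more complex than any degree-2 curve, so deg p = 3.
2. Checking where it meets the axes: among the integer gridlines, it crosses the y-axis at y ∈ {0, 2}; the visible x-axis segment lies entirely on the curve.
3. Matching integer coefficients to the picture gives p.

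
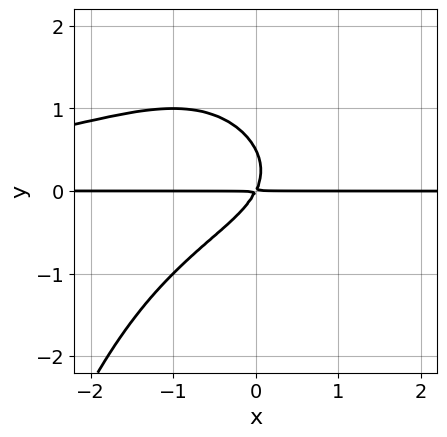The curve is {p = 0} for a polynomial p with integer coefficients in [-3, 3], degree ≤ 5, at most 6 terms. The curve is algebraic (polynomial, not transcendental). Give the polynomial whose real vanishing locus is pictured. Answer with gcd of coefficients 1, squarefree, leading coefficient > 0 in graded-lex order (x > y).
(a) Degree: a generic line meets the curve in up to 4 points, so deg p = 4.
(b) Checking where it meets the axes: the visible x-axis segment lies entirely on the curve.
(c) Matching integer coefficients to the picture gives p.

x^2*y^2 + 2*y^3 + 2*x*y - y^2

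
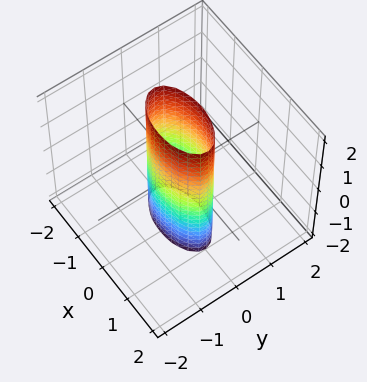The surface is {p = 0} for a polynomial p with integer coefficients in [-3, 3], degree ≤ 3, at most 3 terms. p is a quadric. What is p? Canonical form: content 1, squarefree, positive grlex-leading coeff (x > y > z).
First, the degree is 2 — constant cross-section along one axis; a quadric.
Then, symmetries: mirror symmetry x ↦ −x ⇒ only even powers of x; it's symmetric under z → −z, forcing even powers of z; the y ↦ −y reflection is a symmetry, so y appears only in even powers.
Then, observable constraints: among the integer gridlines, it crosses the x-axis at x ∈ {-1, 1}; the surface avoids every integer z-axis point in the box.
Finally, assembling these constraints gives the stated polynomial.

x^2 + 3*y^2 - 1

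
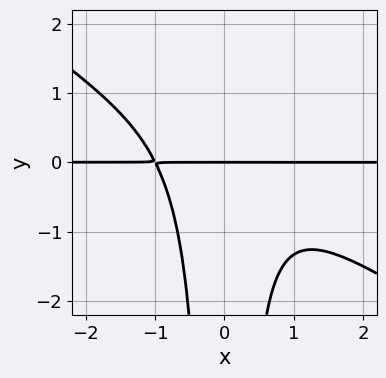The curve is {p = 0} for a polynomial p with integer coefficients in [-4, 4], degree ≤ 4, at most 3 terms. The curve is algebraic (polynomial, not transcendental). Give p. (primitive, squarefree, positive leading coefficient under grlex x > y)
1. The degree is 4 — a generic line meets the curve in up to 4 points.
2. Reading off the gridlines: one y-axis crossing is at y = 0; the visible x-axis segment lies entirely on the curve.
3. Matching integer coefficients to the picture gives p.

2*x^3*y + 3*x^2*y^2 + 2*y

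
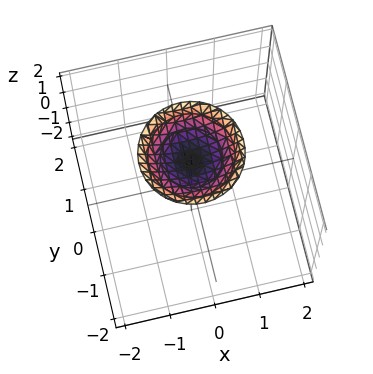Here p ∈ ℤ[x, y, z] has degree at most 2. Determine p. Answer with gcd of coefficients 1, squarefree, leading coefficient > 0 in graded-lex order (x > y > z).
x^2 + y^2 - 2*z + 3

deg p = 2.
Symmetry: the surface is invariant under rotation about z: p = q(x² + y², z).
Checking where it meets the axes: no x-intercept at any integer in the box; a circular section at z = 2 has radius exactly 1; no y-intercept at any integer in the box.
The integer polynomial consistent with all of this is the stated p.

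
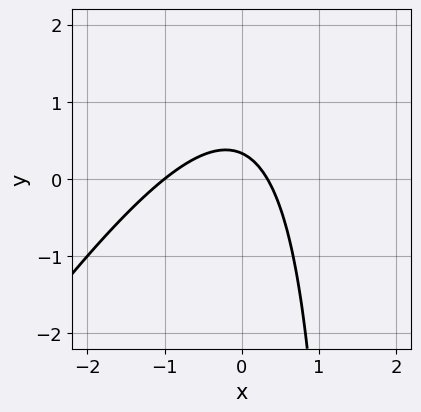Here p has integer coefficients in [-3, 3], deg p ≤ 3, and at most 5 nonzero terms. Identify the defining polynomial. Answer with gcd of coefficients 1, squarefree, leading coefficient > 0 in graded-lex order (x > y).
3*x^2 - 2*x*y + 2*x + 3*y - 1

Degree: no degree-1 curve has this shape, so deg p = 2.
Against the integer gridlines: one x-axis crossing is at x = -1.
The integer polynomial consistent with all of this is the stated p.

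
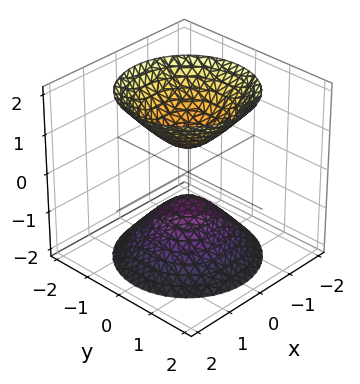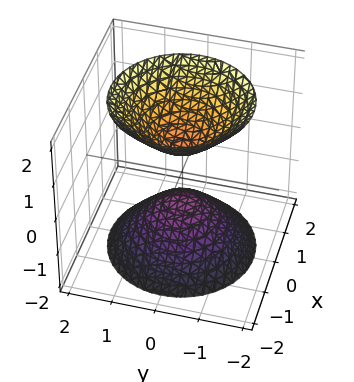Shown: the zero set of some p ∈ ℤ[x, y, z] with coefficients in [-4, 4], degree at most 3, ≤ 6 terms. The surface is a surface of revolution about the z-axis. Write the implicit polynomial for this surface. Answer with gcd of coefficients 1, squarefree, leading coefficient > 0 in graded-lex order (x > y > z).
3*x^2 + 3*y^2 - 2*z^2 + 1

First, there are 2 components.
Next, the degree is 2 — a generic line meets the surface in up to 2 points.
Next, by symmetry, the surface is invariant under rotation about z: p = q(x² + y², z).
Next, observable constraints: no y-intercept at any integer in the box; it misses every integer gridline on the x-axis; a circular section at z = 1 has radius between 0 and 1.
Finally, matching integer coefficients to the picture gives p.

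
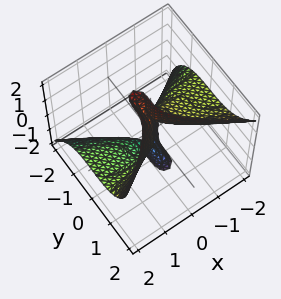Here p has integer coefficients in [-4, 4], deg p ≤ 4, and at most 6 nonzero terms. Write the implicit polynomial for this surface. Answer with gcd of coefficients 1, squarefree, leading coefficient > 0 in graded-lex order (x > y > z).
3*x^2*z - x*z^2 - 3*y^3 + x

First, the degree is 3 — the shape is more complex than any degree-2 surface.
Then, observable constraints: it meets the x-axis at x = 0 (among the integer gridlines); one y-axis crossing is at y = 0.
Finally, solving for integer coefficients yields p as stated.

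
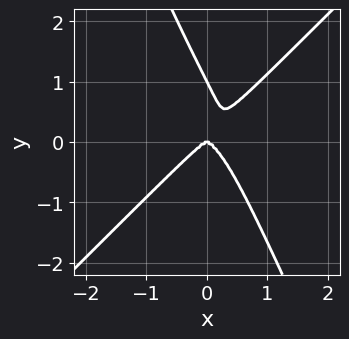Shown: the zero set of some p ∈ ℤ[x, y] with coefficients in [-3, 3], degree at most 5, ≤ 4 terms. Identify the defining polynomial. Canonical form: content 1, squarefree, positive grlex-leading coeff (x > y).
Degree: a generic line meets the curve in up to 4 points, so deg p = 4.
Reading off the gridlines: the y-axis gridline crossings are at y ∈ {0, 1}; it meets the x-axis at x = 0 (among the integer gridlines).
These observations pin down the coefficients.

3*x^4 - 2*x*y^3 - y^4 + y^3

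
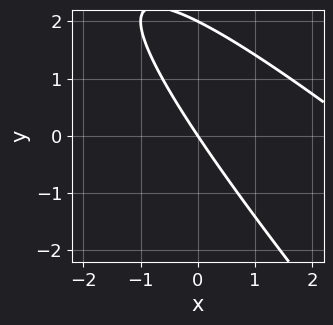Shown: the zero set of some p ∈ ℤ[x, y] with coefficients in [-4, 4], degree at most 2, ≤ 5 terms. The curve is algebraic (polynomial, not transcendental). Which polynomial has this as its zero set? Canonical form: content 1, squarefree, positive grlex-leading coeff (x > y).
(a) deg p = 2. The shape is more complex than any degree-1 curve.
(b) Observable constraints: the y-axis gridline crossings are at y ∈ {0, 2}; it meets the x-axis at x = 0 (among the integer gridlines).
(c) The integer polynomial consistent with all of this is the stated p.

x^2 + 2*x*y + y^2 - 3*x - 2*y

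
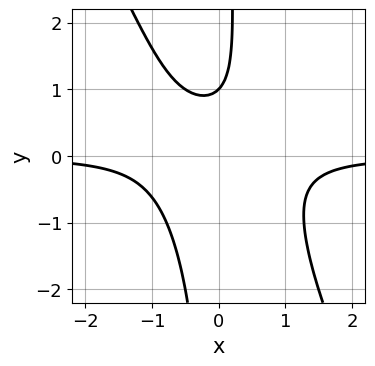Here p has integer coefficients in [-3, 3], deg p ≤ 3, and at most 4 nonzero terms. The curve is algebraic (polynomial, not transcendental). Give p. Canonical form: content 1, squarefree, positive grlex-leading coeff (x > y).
2*x^2*y + x*y^2 - y + 1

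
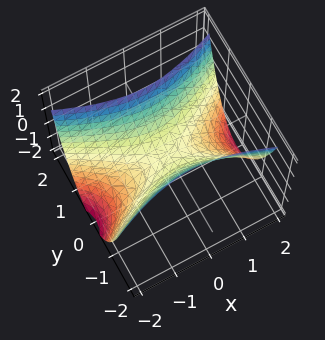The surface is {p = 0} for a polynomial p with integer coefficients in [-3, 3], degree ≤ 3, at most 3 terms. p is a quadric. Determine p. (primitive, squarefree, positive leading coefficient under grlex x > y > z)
x^2 - 3*y^2 + 2*z

deg p = 2.
Symmetries: the y ↦ −y reflection is a symmetry, so y appears only in even powers; it's symmetric under x → −x, forcing even powers of x.
Reading off the gridlines: it meets the z-axis at z = 0 (among the integer gridlines); it meets the x-axis at x = 0 (among the integer gridlines).
Fitting integer coefficients to these (and the overall shape) gives p.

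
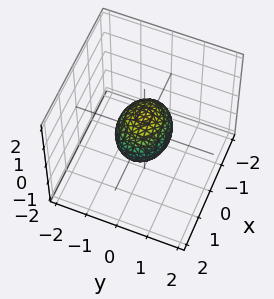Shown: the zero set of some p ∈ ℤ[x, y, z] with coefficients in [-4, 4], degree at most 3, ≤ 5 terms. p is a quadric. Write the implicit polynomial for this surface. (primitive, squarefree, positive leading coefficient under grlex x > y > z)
2*x^2 + 3*y^2 + 3*z^2 - 2

(a) Degree: bounded and convex; a quadric, so deg p = 2.
(b) Symmetries: the y ↦ −y reflection is a symmetry, so y appears only in even powers; it's symmetric under z → −z, forcing even powers of z; the x ↦ −x reflection is a symmetry, so x appears only in even powers.
(c) Observable constraints: among the integer gridlines, it crosses the x-axis at x ∈ {-1, 1}.
(d) These observations pin down the coefficients.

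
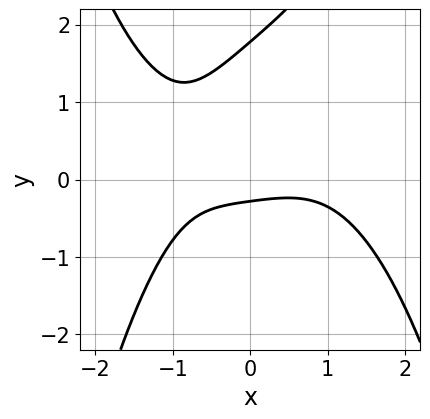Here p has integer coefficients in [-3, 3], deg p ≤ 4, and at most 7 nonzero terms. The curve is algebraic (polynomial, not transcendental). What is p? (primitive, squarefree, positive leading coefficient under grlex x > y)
Degree: a generic line meets the curve in up to 4 points, so deg p = 4.
Observable constraints: no x-intercept at any integer in the box.
Solving for integer coefficients yields p as stated.

x^4 + 2*x*y - 2*y^2 + 3*y + 1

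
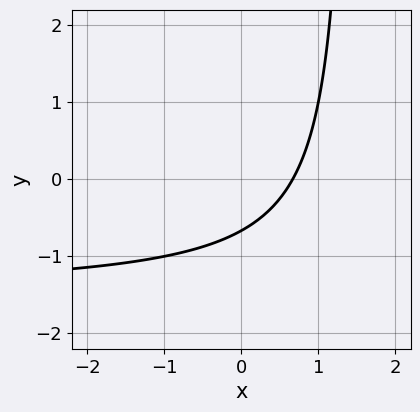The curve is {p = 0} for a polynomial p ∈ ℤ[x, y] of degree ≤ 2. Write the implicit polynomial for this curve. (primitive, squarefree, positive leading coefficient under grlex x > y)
First, degree: no degree-1 curve has this shape, so deg p = 2.
Finally, the integer polynomial consistent with all of this is the stated p.

2*x*y + 3*x - 3*y - 2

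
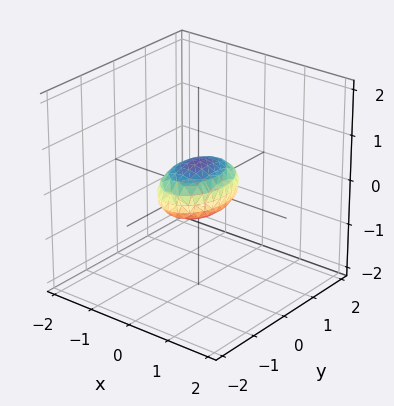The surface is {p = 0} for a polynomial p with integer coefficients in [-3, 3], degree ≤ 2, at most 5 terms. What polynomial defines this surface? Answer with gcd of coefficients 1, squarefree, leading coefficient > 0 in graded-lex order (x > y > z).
(a) Degree: bounded and convex; a quadric, so deg p = 2.
(b) Symmetries: the y ↦ −y reflection is a symmetry, so y appears only in even powers; the x ↦ −x reflection is a symmetry, so x appears only in even powers; it's symmetric under z → −z, forcing even powers of z.
(c) From the axis intercepts and sections: among the integer gridlines, it crosses the y-axis at y ∈ {-1, 1}.
(d) These observations pin down the coefficients.

2*x^2 + y^2 + 3*z^2 - 1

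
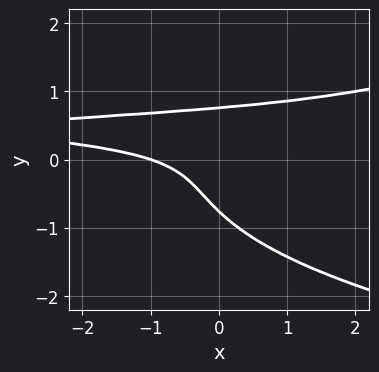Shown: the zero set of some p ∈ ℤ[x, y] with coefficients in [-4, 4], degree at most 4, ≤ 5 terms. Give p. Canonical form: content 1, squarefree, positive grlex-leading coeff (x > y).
3*y^4 - 3*x*y^2 + 3*x*y - x - 1

Degree: no degree-3 curve has this shape, so deg p = 4.
From the axis intercepts and sections: it meets the x-axis at x = -1 (among the integer gridlines).
Matching integer coefficients to the picture gives p.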